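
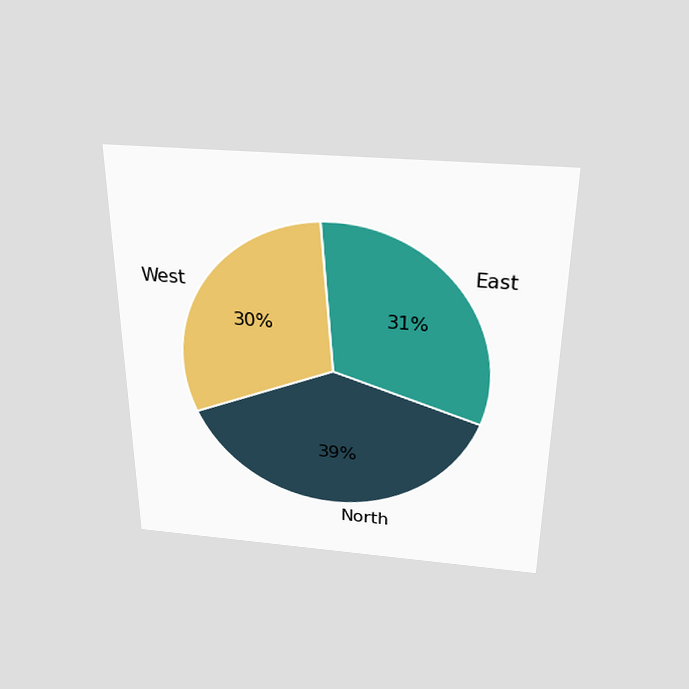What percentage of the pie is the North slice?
The chart is viewed slightly from above. The North slice takes up 39% of the pie.

39%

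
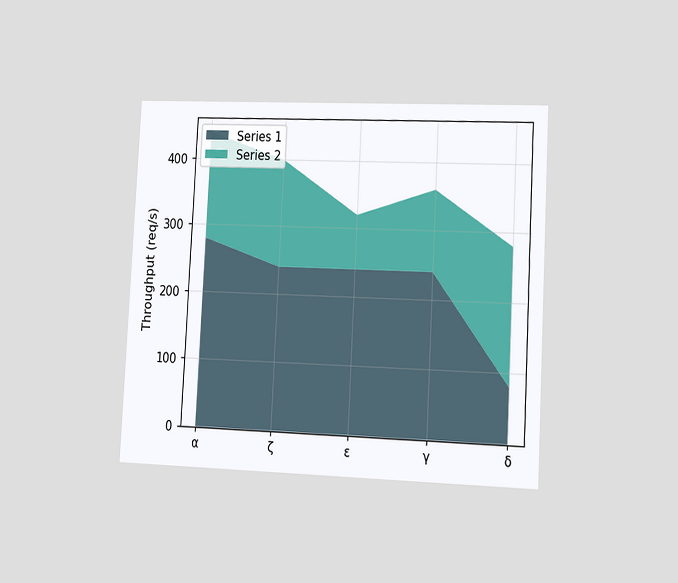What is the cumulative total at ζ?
400req/s

The chart is tilted about 3° clockwise and viewed slightly from the right. The stacked total at ζ reaches 400req/s.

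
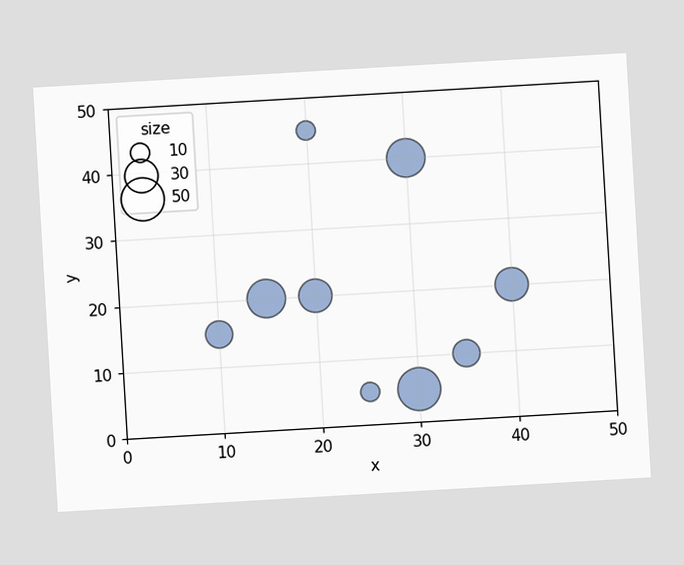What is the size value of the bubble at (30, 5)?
The chart is tilted about 3° counter-clockwise. Matching the bubble at (30, 5) against the size legend gives 50.

50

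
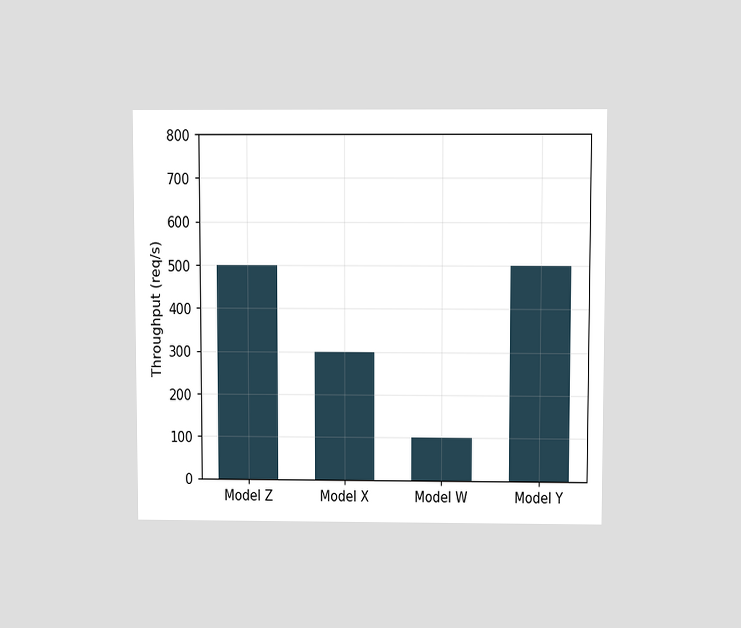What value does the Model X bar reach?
300req/s

The chart is viewed slightly from above. Reading along the chart's y-axis, the Model X bar reaches 300req/s.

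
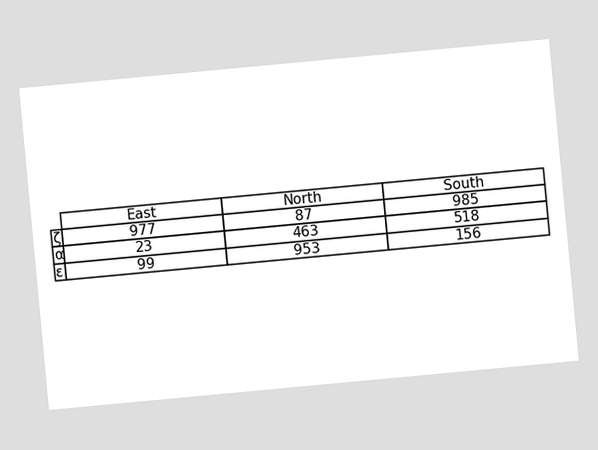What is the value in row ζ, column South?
985

The chart is tilted about 5° counter-clockwise. The (ζ, South) cell reads 985.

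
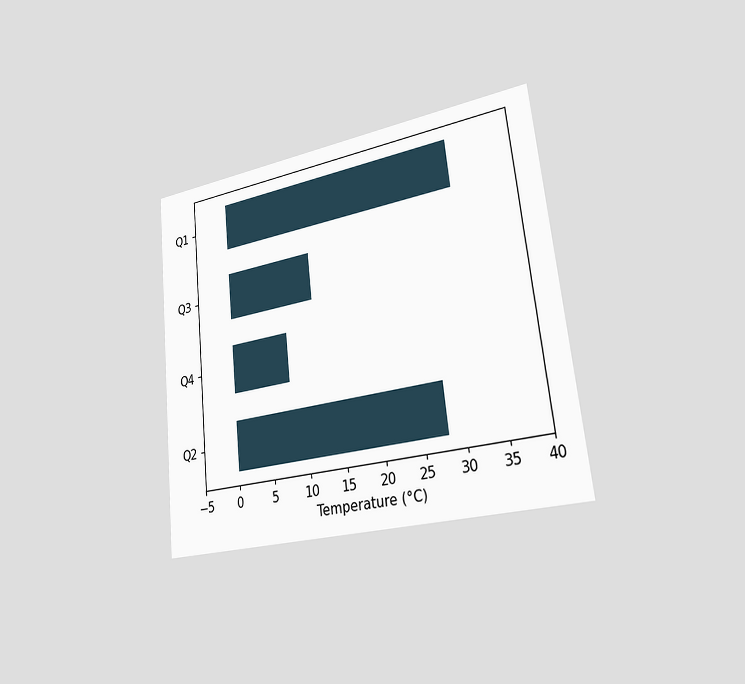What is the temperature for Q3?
12°C

The chart is tilted about 6° counter-clockwise and viewed slightly from the right. Reading along the chart's x-axis, the Q3 bar reaches 12°C.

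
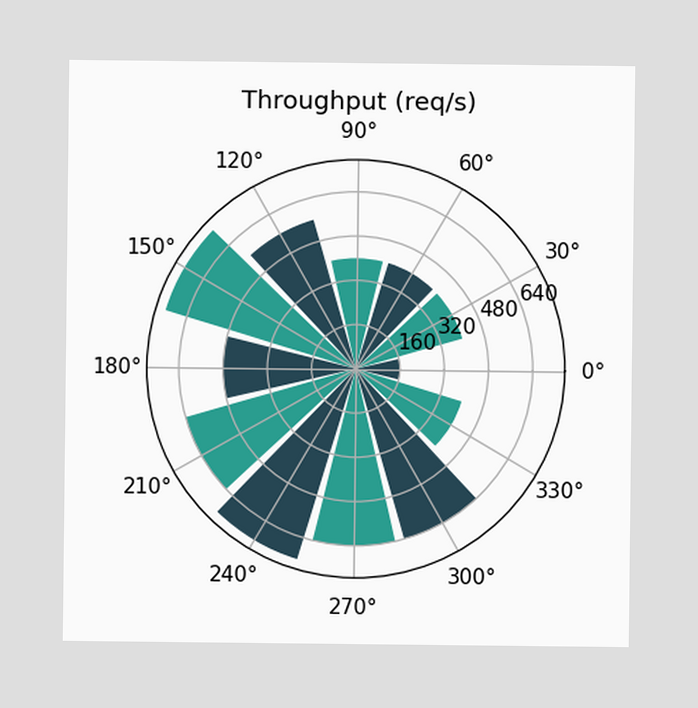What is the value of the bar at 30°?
400req/s

The bar at 30° reaches 400req/s on the radial axis.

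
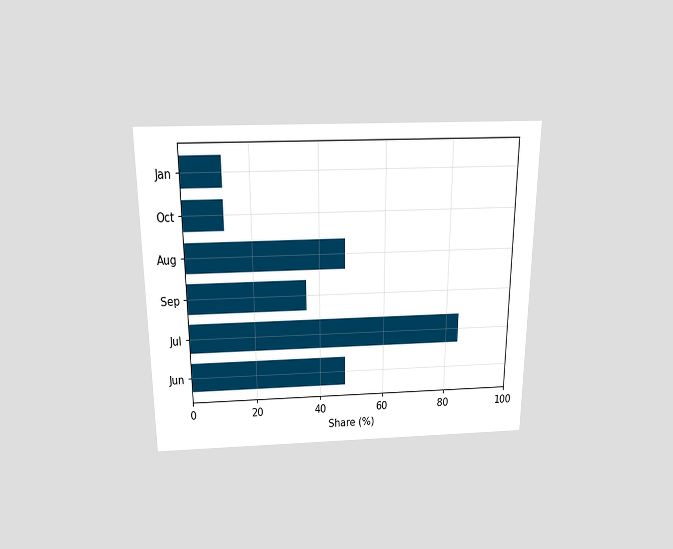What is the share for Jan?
The chart is viewed slightly from above. Reading along the chart's x-axis, the Jan bar reaches 12%.

12%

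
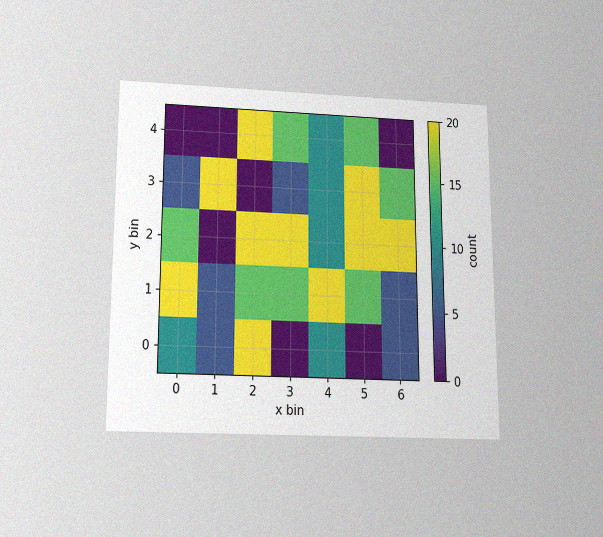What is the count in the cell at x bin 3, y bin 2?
The chart is viewed slightly from below, with some photo noise. Matching the cell (3, 2) against the colorbar gives 20.

20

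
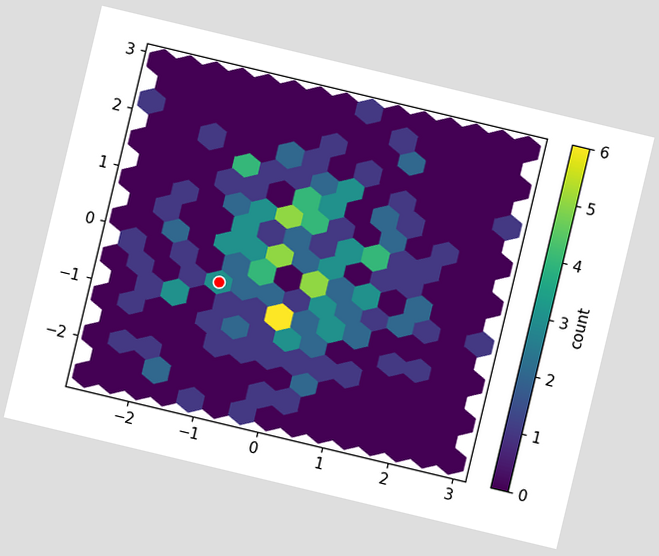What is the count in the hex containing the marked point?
3

The chart is tilted about 13° clockwise. The marked hex reads 3 on the colorbar.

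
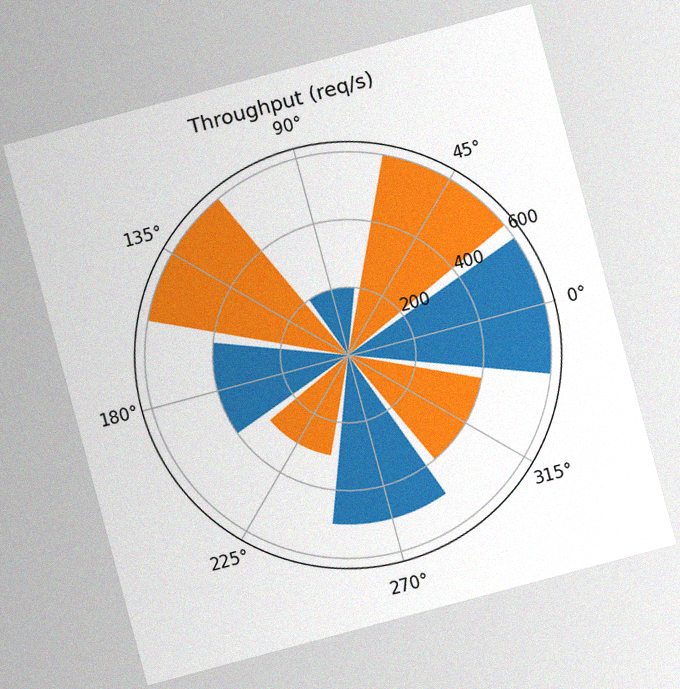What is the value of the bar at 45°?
600req/s

The chart is tilted about 15° counter-clockwise, with some photo noise. The bar at 45° reaches 600req/s on the radial axis.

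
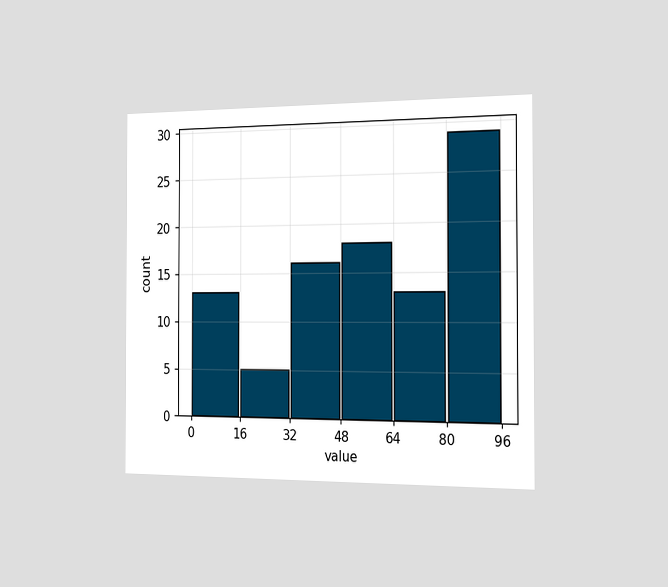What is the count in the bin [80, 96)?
29

The chart is viewed slightly from the right. The [80, 96) bin has height 29.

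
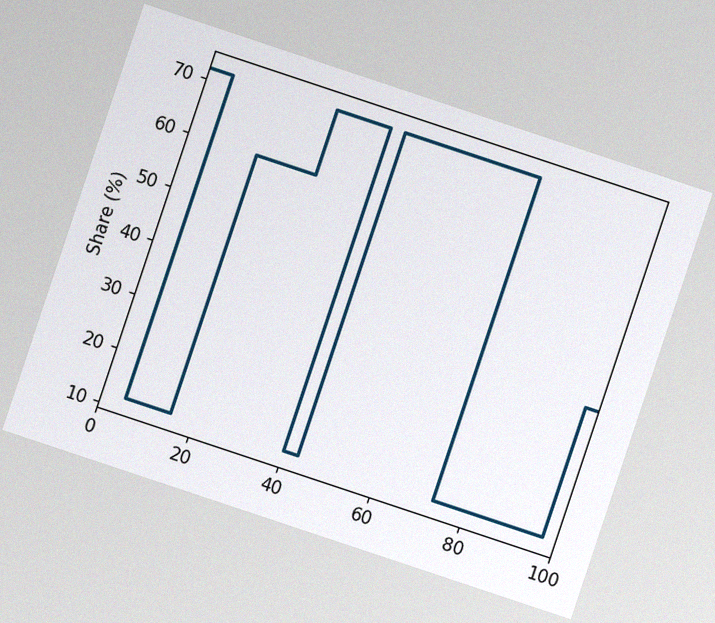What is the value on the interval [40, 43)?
The chart is tilted about 18° clockwise, with some photo noise. On [40, 43) the step sits at 12%.

12%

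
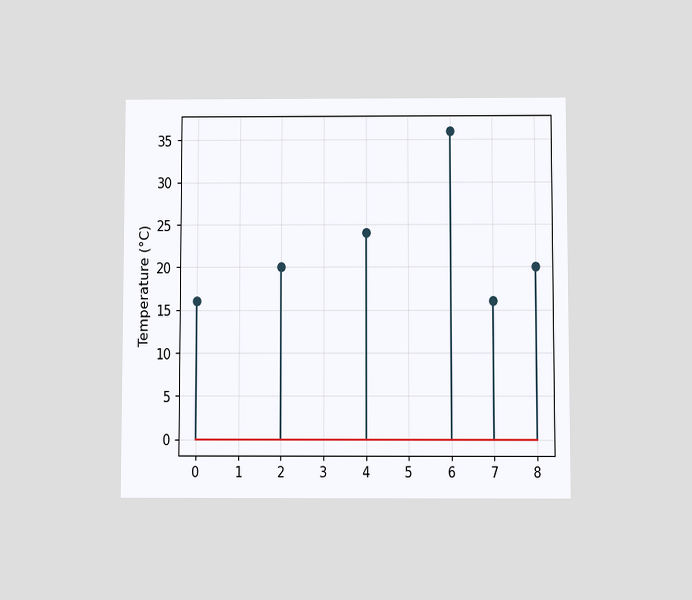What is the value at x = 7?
The chart is viewed slightly from below. The stem at x=7 reaches 16°C.

16°C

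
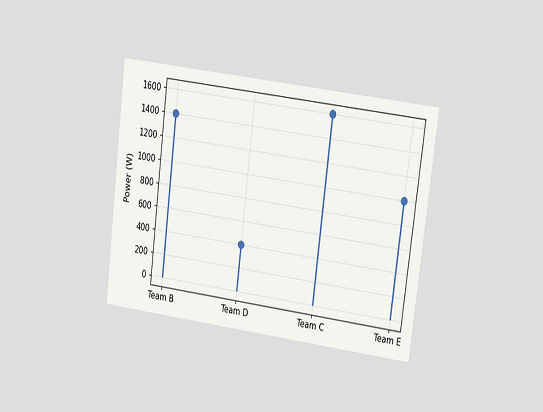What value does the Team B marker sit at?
The chart is tilted about 7° clockwise and viewed at a slight angle. The Team B marker sits at 1400W.

1400W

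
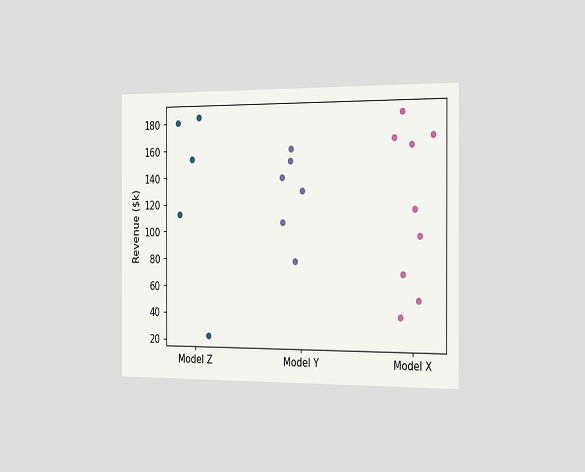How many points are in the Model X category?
The chart is viewed slightly from the right. Counting the markers in the Model X column gives 9.

9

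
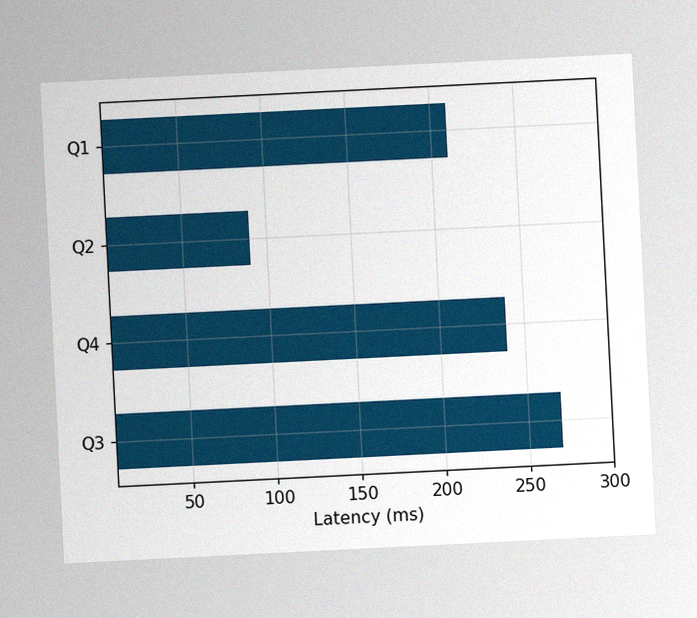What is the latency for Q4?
The chart is tilted about 3° counter-clockwise, with some photo noise. Reading along the chart's x-axis, the Q4 bar reaches 240ms.

240ms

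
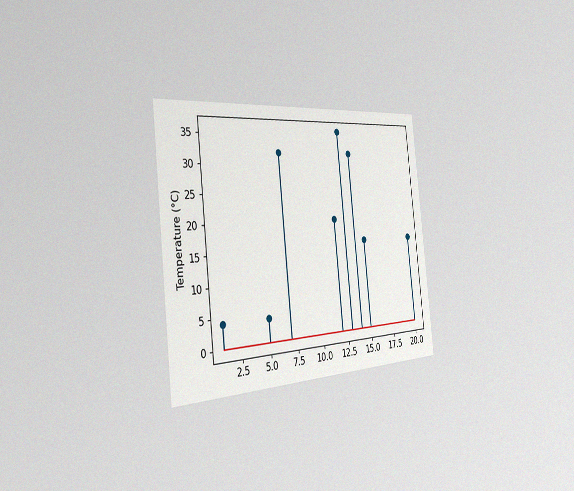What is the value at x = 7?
32°C

The chart is tilted about 6° counter-clockwise and viewed slightly from the left, with some photo noise. The stem at x=7 reaches 32°C.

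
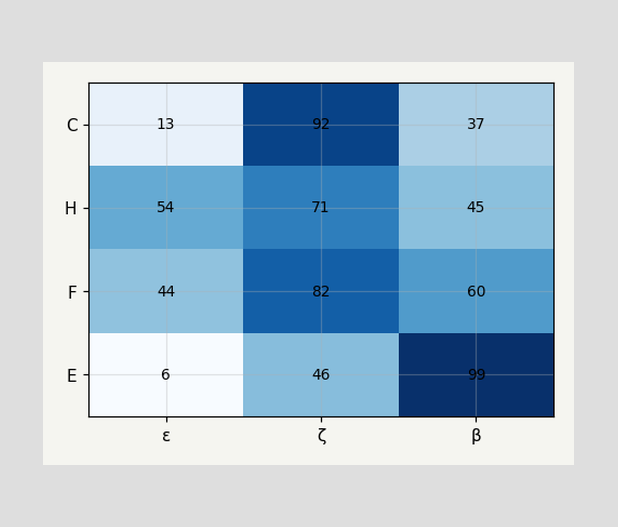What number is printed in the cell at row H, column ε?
The (H, ε) cell reads 54.

54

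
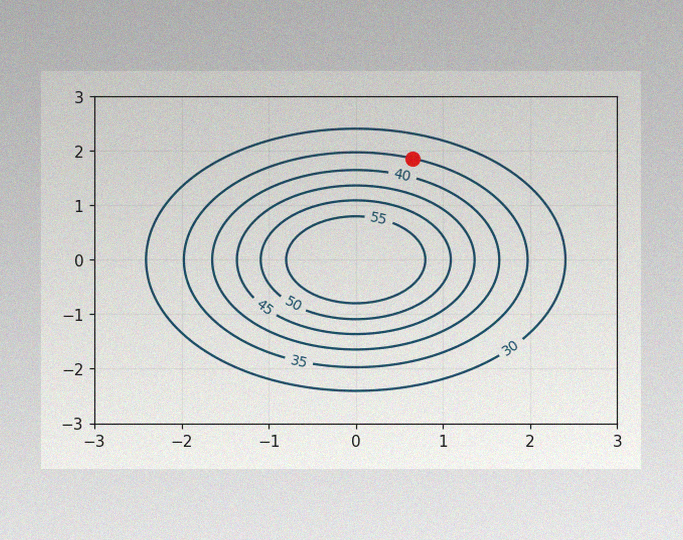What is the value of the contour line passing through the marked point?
The image has some photo noise and uneven lighting. The marked point sits on the contour labelled 35.

35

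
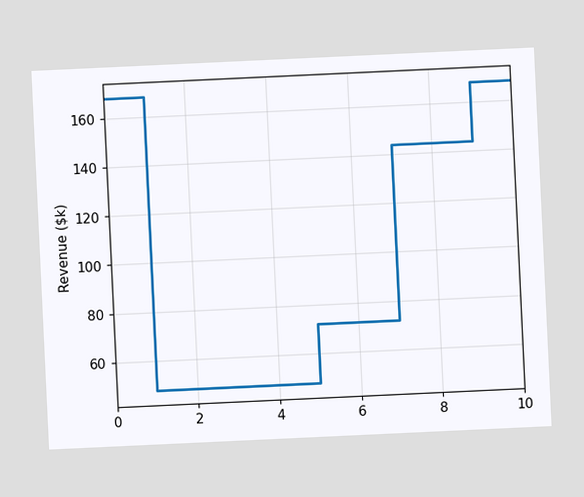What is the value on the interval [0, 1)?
The chart is tilted about 3° counter-clockwise. On [0, 1) the step sits at $168k.

$168k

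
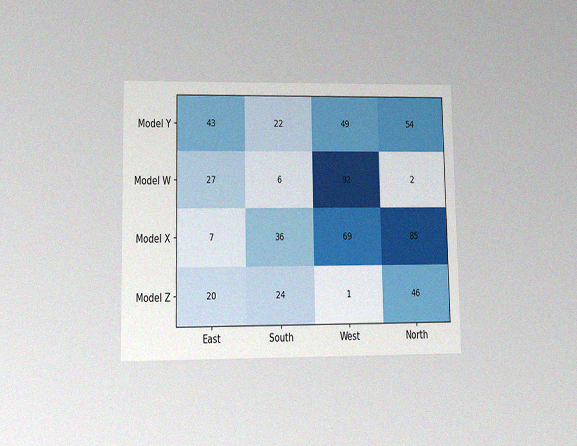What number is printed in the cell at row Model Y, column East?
43

The chart is viewed at a slight angle, with some photo noise. The (Model Y, East) cell reads 43.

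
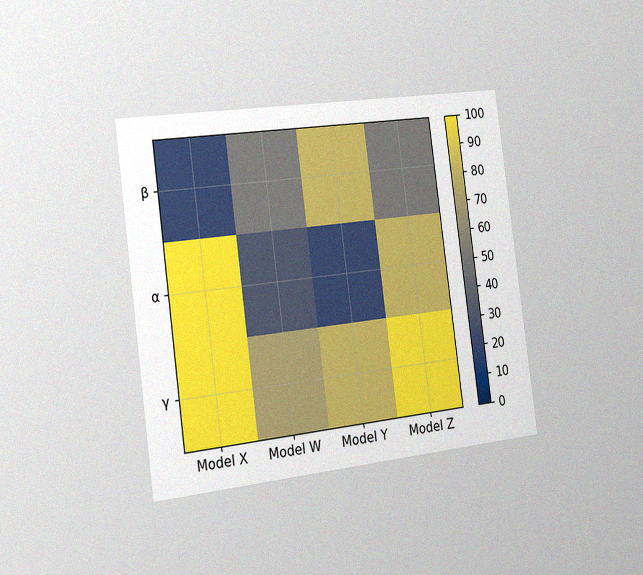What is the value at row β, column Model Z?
The chart is tilted about 7° counter-clockwise and viewed slightly from the left, with some photo noise. Matching cell (β, Model Z) against the colorbar gives 50.

50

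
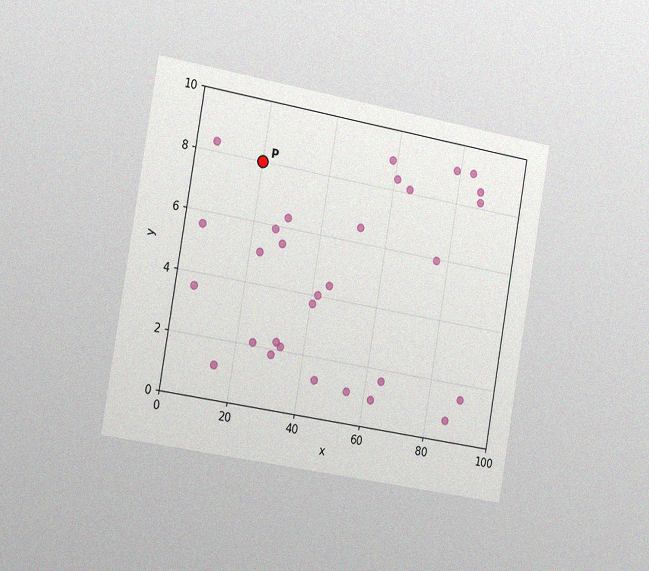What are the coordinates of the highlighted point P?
(20, 8)

The chart is tilted about 10° clockwise and viewed slightly from the left, with some photo noise. Following the gridlines from P to each axis, P sits at (20, 8).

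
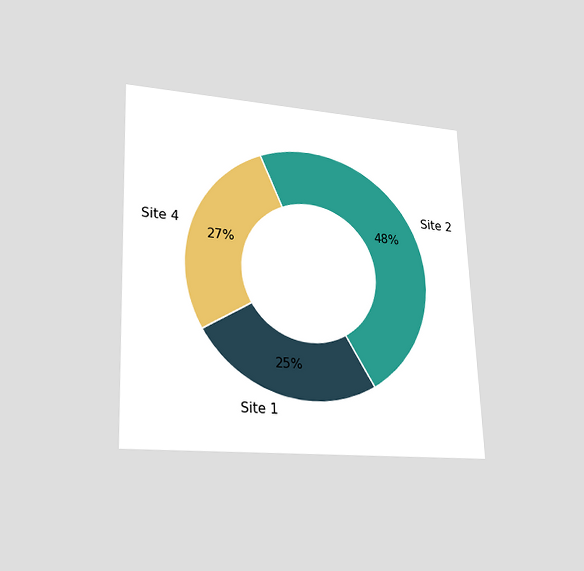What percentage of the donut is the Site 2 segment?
The chart is tilted about 2° counter-clockwise and viewed at a slight angle. The Site 2 segment takes up 48% of the ring.

48%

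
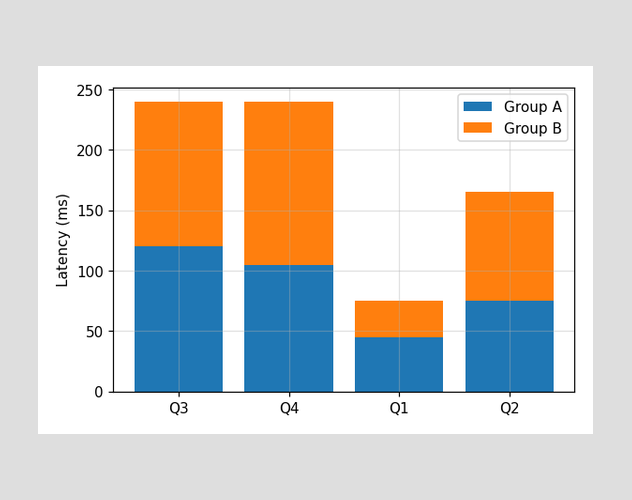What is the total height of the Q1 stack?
75ms

The Q1 stack's top reaches 75ms on the y-axis.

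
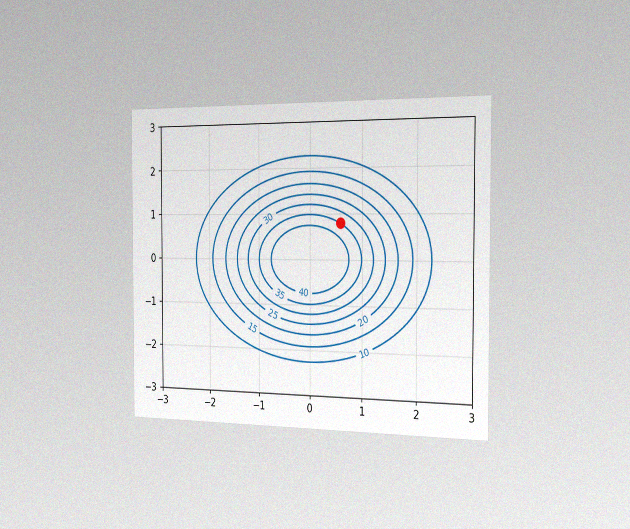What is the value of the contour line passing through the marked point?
35

The chart is viewed slightly from the right, with some photo noise. The marked point sits on the contour labelled 35.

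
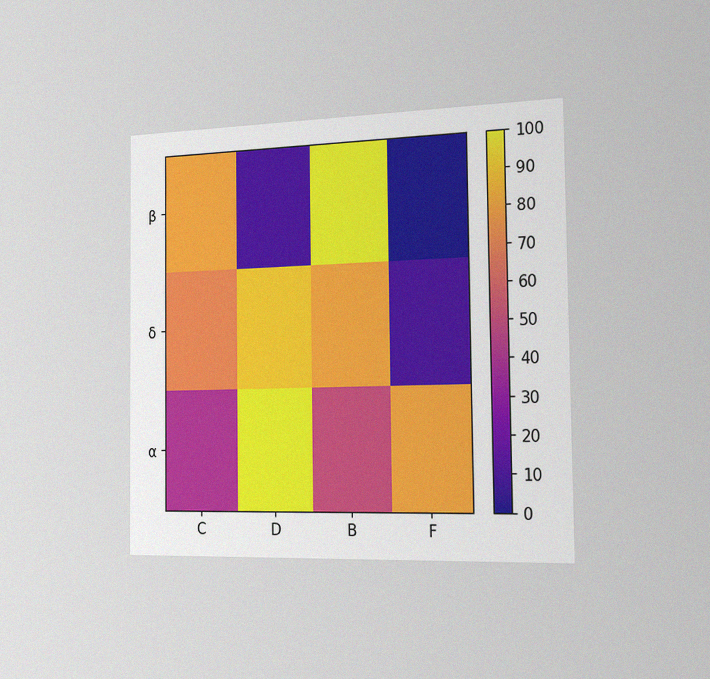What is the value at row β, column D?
The chart is viewed slightly from the right, with some photo noise. Matching cell (β, D) against the colorbar gives 10.

10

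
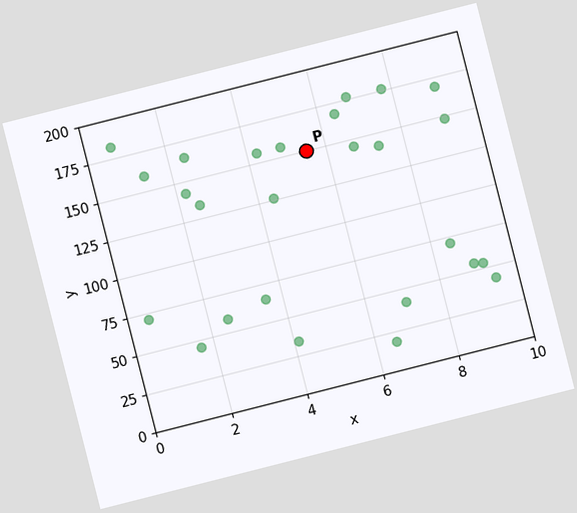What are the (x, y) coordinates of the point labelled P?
The chart is tilted about 14° counter-clockwise. Following the gridlines from P to each axis, P sits at (5.5, 150).

(5.5, 150)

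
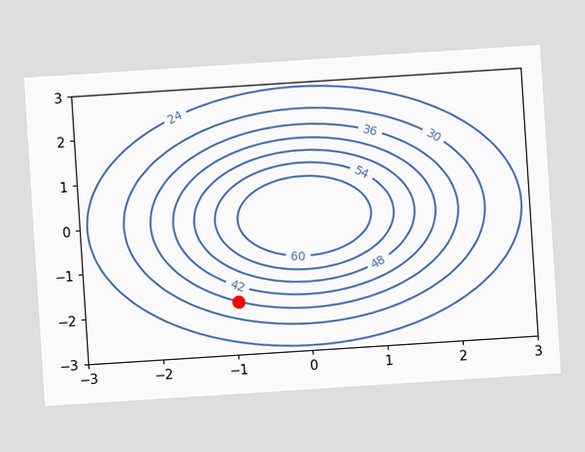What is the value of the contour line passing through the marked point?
The chart is tilted about 4° counter-clockwise. The marked point sits on the contour labelled 36.

36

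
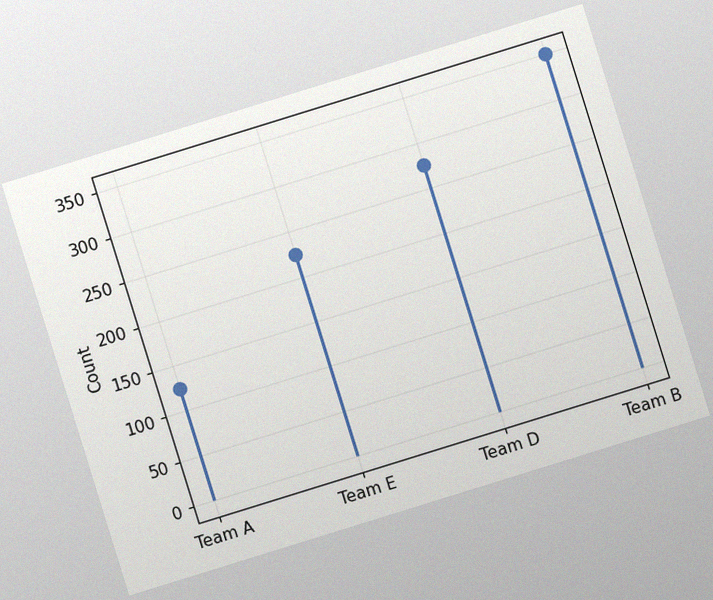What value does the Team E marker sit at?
The chart is tilted about 17° counter-clockwise, with some photo noise. The Team E marker sits at 225.

225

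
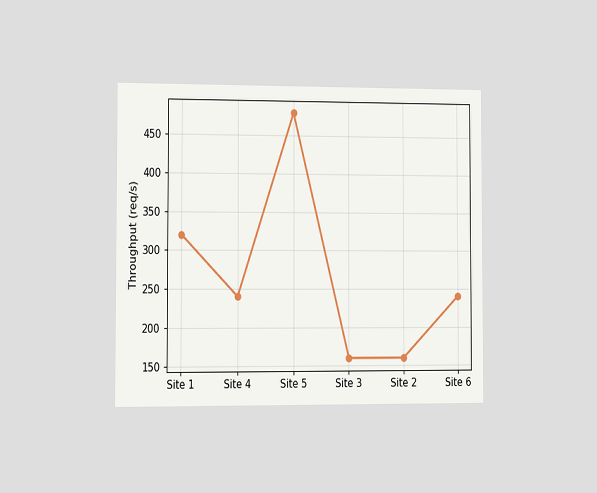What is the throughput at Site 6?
240req/s

The chart is viewed slightly from the left. At Site 6, the line is at 240req/s.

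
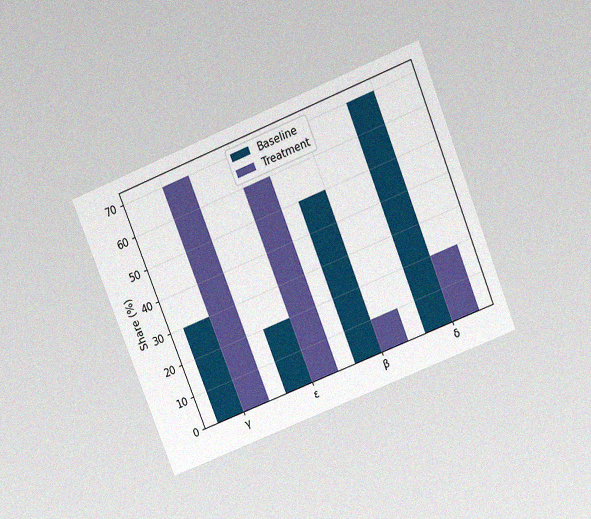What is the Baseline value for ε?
20%

The chart is tilted about 22° counter-clockwise and viewed slightly from above, with some photo noise. The Baseline bar at ε reaches 20% on the y-axis.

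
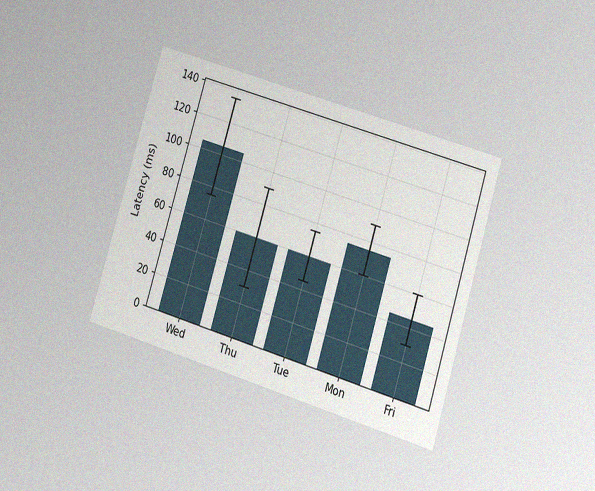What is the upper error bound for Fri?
60ms

The chart is tilted about 17° clockwise and viewed at a slight angle, with some photo noise. The Fri bar's upper whisker reaches 60ms.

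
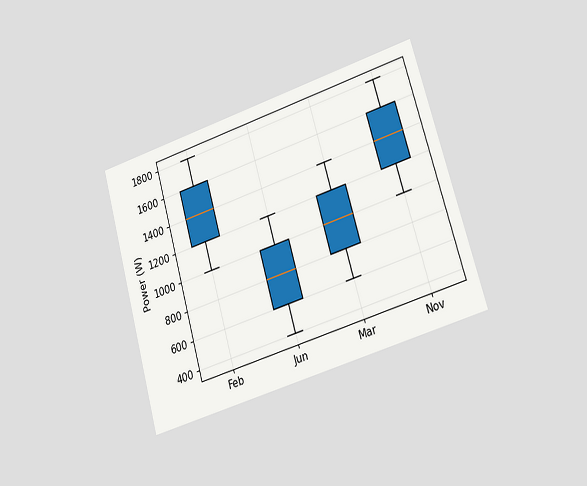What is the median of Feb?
The chart is tilted about 16° counter-clockwise and viewed slightly from the right. The median line in the Feb box sits at 1400W.

1400W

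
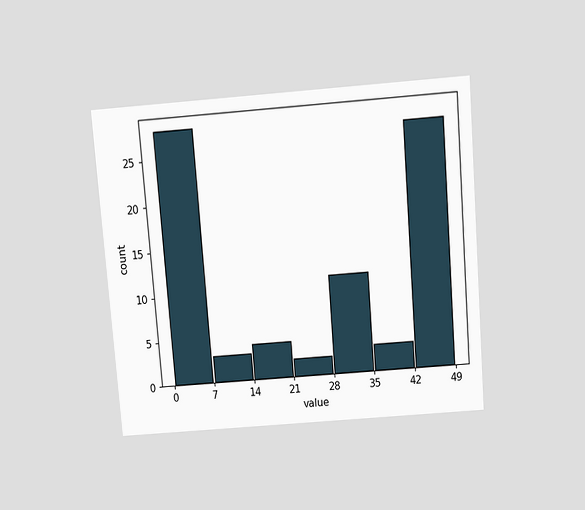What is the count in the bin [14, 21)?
The chart is tilted about 5° counter-clockwise and viewed slightly from above. The [14, 21) bin has height 4.

4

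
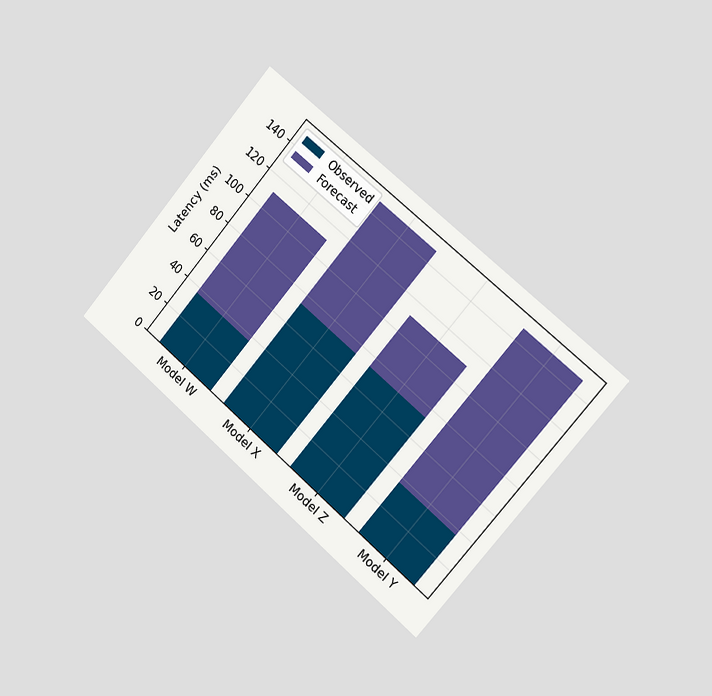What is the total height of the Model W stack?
The chart is tilted about 41° clockwise and viewed slightly from the right. The Model W stack's top reaches 111ms on the y-axis.

111ms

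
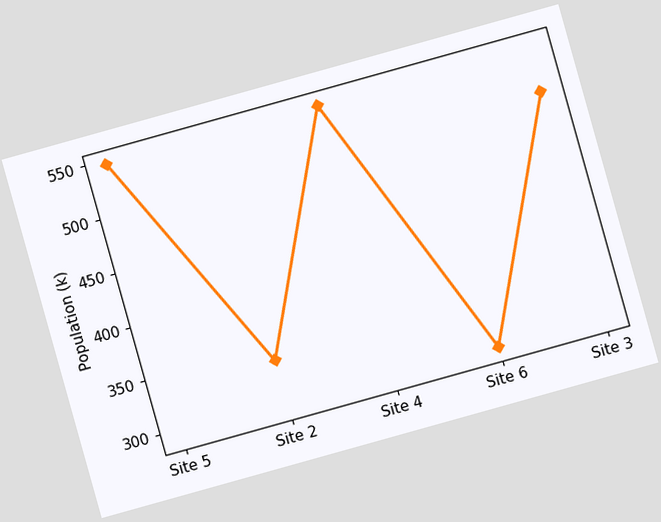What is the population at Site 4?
The chart is tilted about 16° counter-clockwise. At Site 4, the line is at 546k.

546k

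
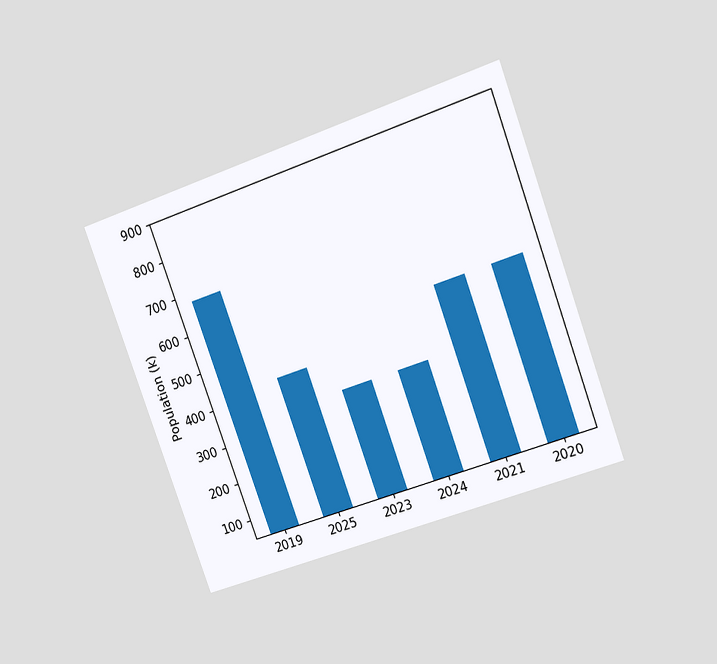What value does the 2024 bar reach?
340k

The chart is tilted about 20° counter-clockwise and viewed at a slight angle. Reading along the chart's y-axis, the 2024 bar reaches 340k.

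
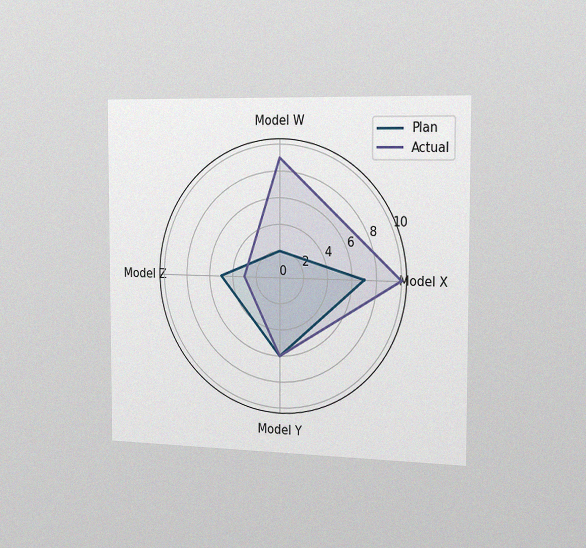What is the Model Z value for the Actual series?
3

The chart is viewed slightly from the right, with some photo noise. On the Model Z axis, Actual reaches 3.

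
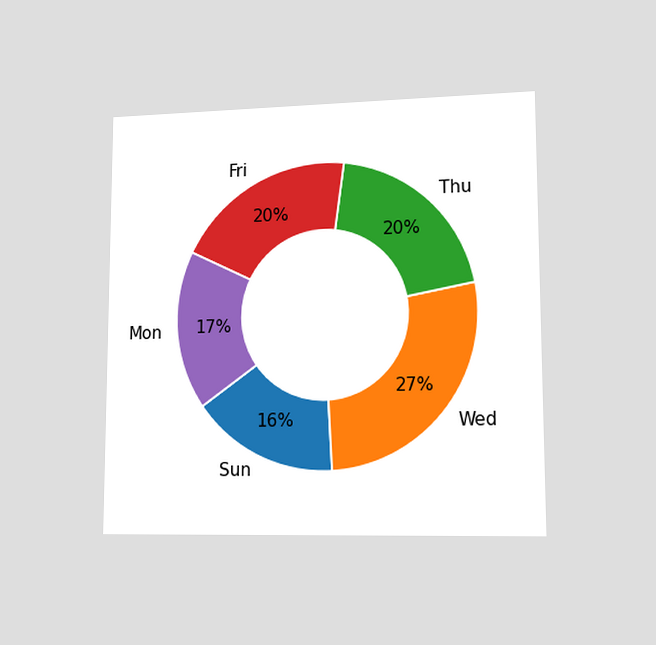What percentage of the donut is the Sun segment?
16%

The chart is viewed slightly from the right. The Sun segment takes up 16% of the ring.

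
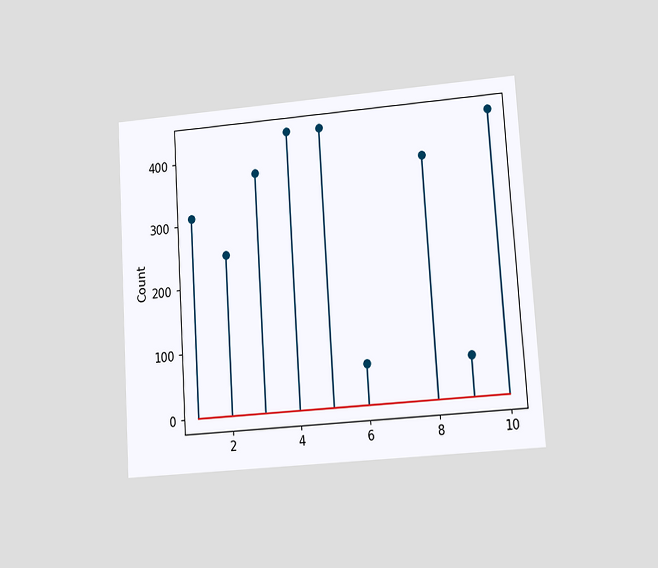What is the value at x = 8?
The chart is tilted about 4° counter-clockwise and viewed at a slight angle. The stem at x=8 reaches 372.

372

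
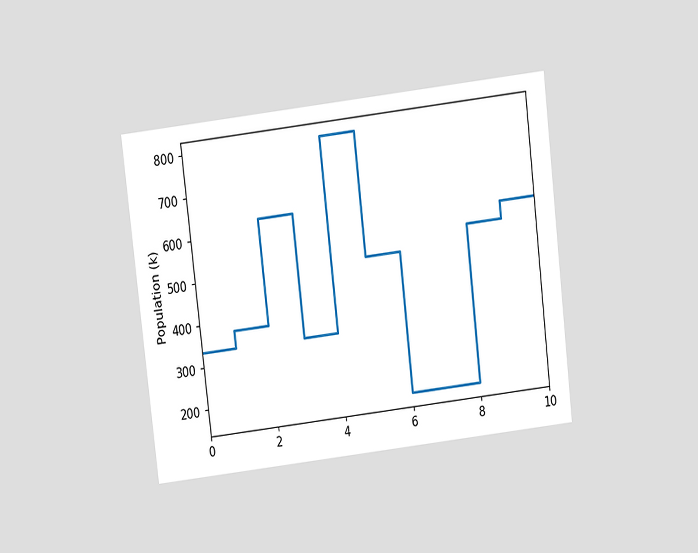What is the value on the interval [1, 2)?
378k

The chart is tilted about 7° counter-clockwise and viewed slightly from above. On [1, 2) the step sits at 378k.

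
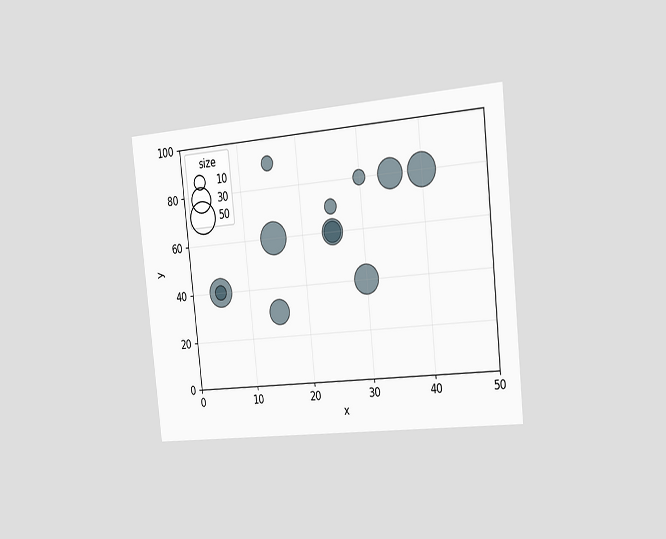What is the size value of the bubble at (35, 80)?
40

The chart is tilted about 6° counter-clockwise and viewed slightly from the right. Matching the bubble at (35, 80) against the size legend gives 40.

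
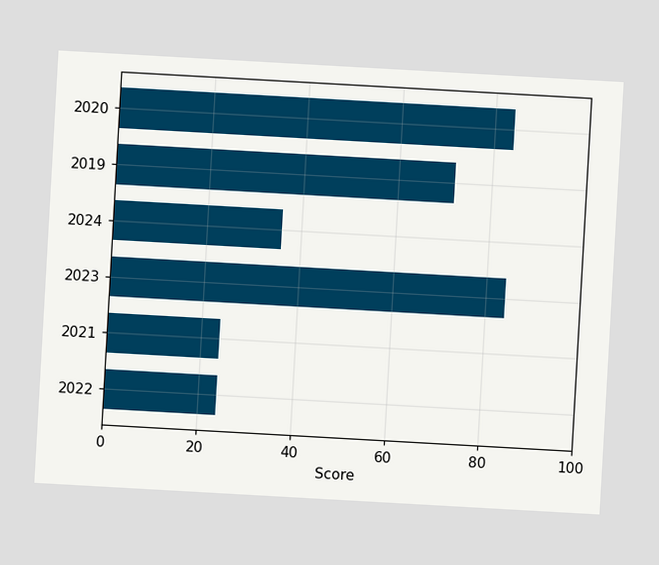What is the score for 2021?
The chart is tilted about 3° clockwise. Reading along the chart's x-axis, the 2021 bar reaches 24.

24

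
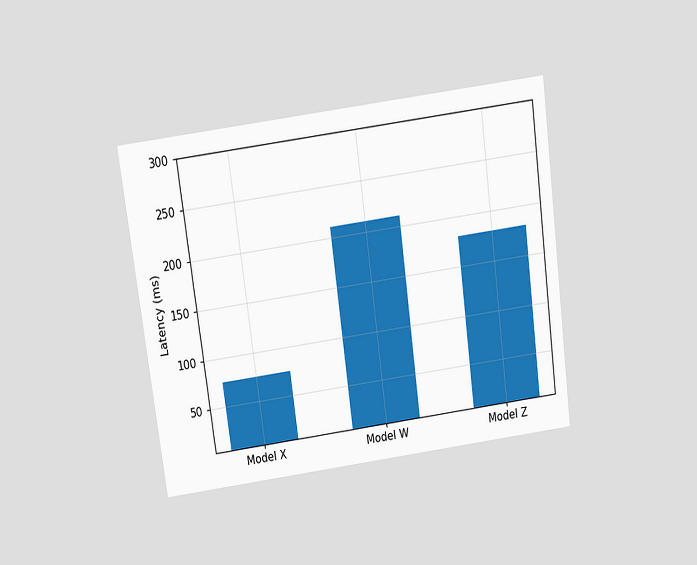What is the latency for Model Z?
180ms

The chart is tilted about 8° counter-clockwise and viewed slightly from above. Reading along the chart's y-axis, the Model Z bar reaches 180ms.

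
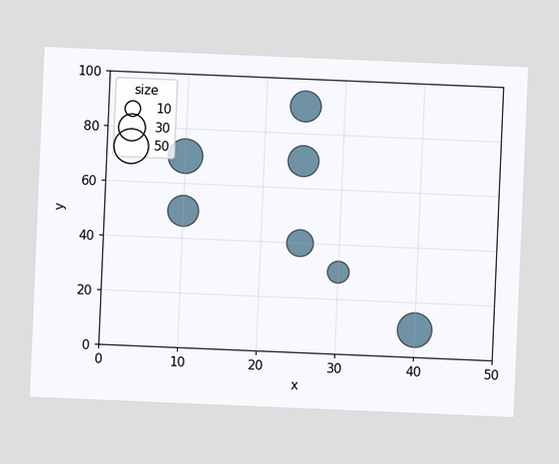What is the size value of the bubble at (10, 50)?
40

The chart is tilted about 2° clockwise. Matching the bubble at (10, 50) against the size legend gives 40.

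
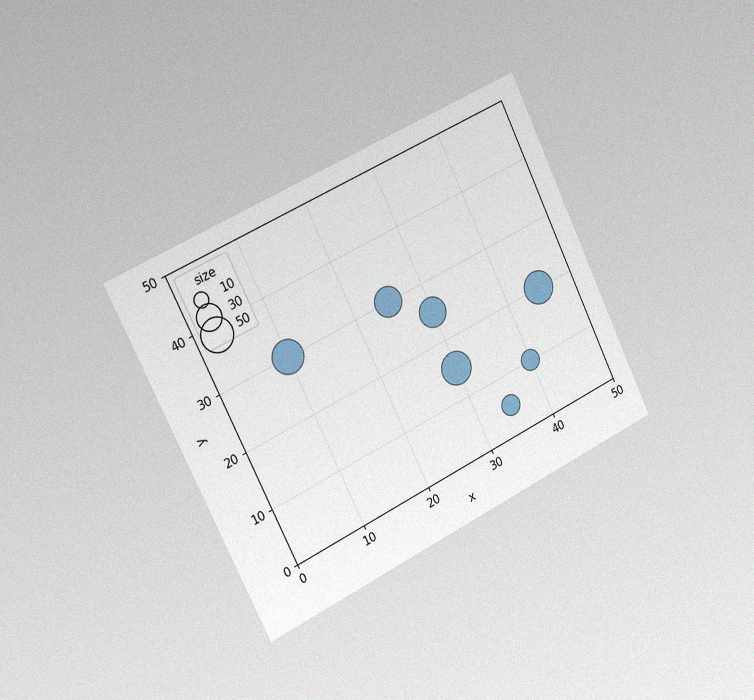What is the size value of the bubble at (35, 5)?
20

The chart is tilted about 26° counter-clockwise and viewed slightly from the left, with some photo noise. Matching the bubble at (35, 5) against the size legend gives 20.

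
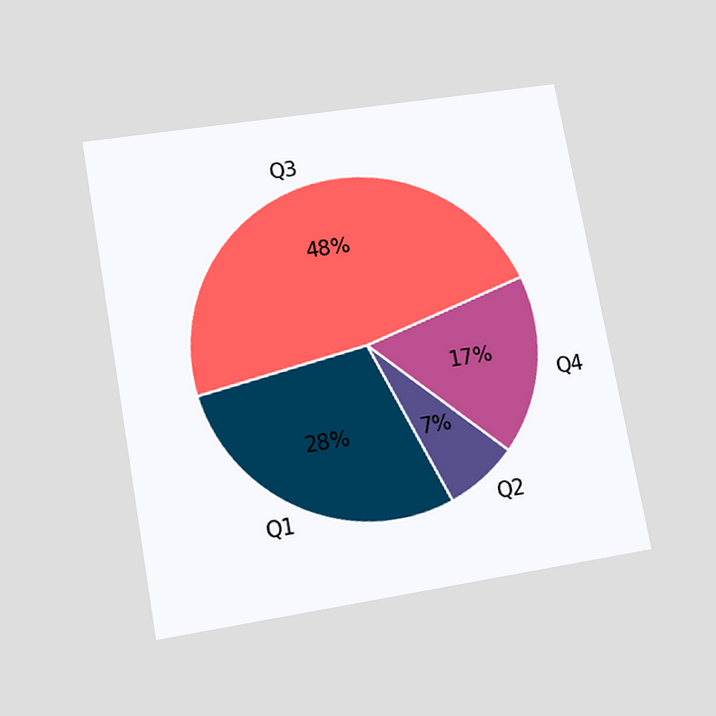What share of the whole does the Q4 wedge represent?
The chart is tilted about 10° counter-clockwise and viewed slightly from below. The Q4 slice takes up 17% of the pie.

17%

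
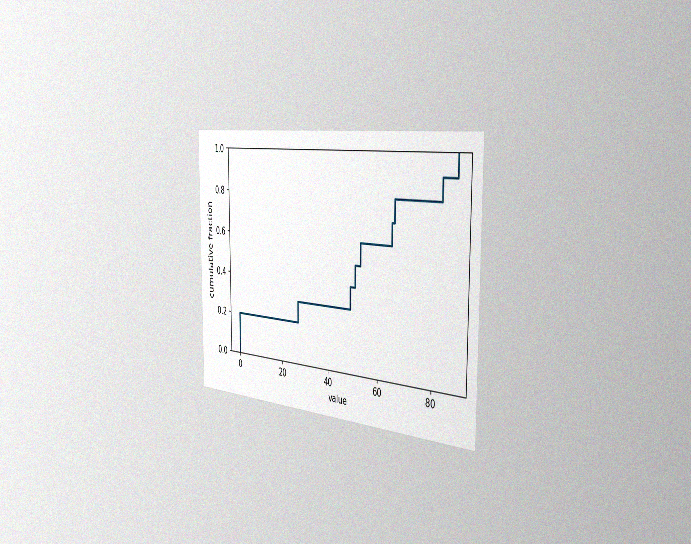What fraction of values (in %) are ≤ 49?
40%

The chart is viewed slightly from the right, with some photo noise. At x=49 the ECDF step is at 40%.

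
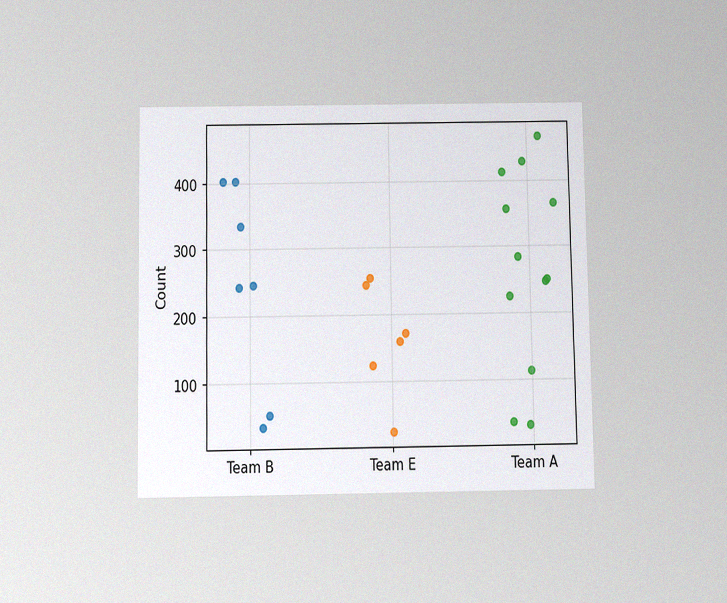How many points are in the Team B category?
7

The chart is viewed slightly from below, with some photo noise. Counting the markers in the Team B column gives 7.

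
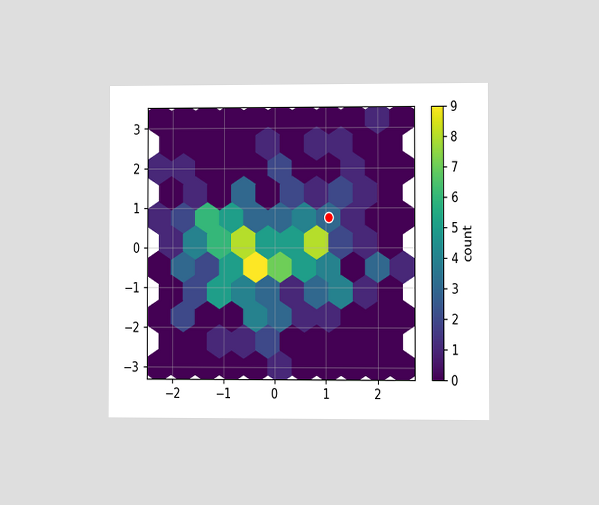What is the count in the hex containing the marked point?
The chart is viewed at a slight angle. The marked hex reads 3 on the colorbar.

3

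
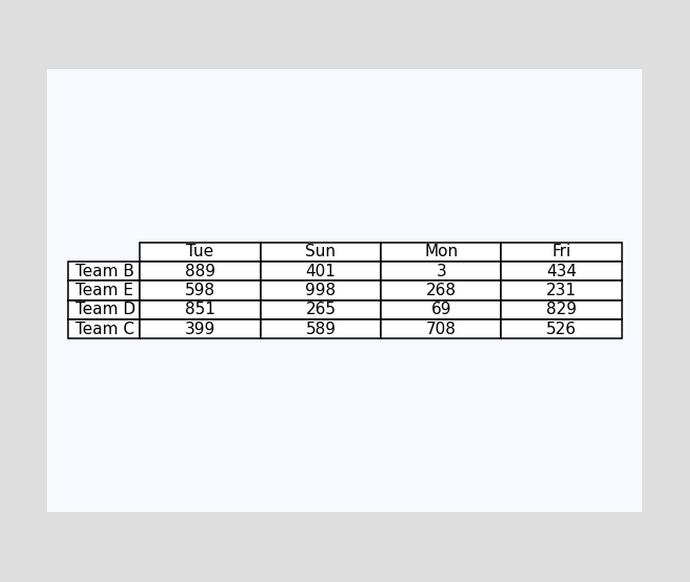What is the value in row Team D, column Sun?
The (Team D, Sun) cell reads 265.

265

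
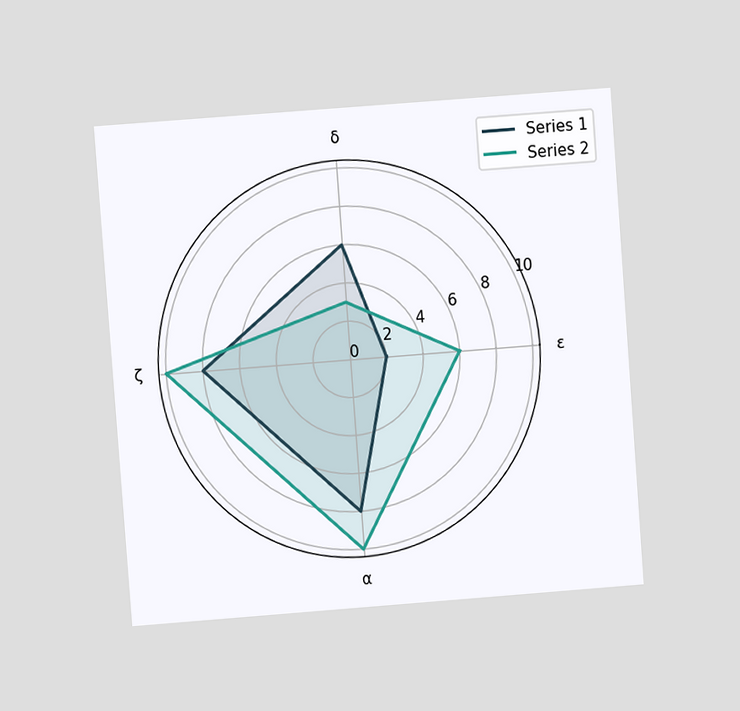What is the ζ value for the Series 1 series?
8

The chart is tilted about 4° counter-clockwise and viewed at a slight angle. On the ζ axis, Series 1 reaches 8.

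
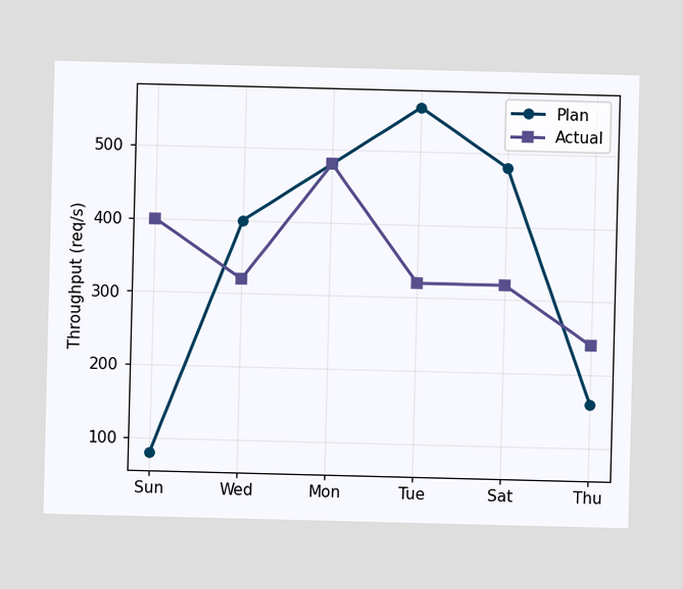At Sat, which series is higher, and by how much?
At Sat, Plan sits above the other line by 160req/s.

Plan, by 160req/s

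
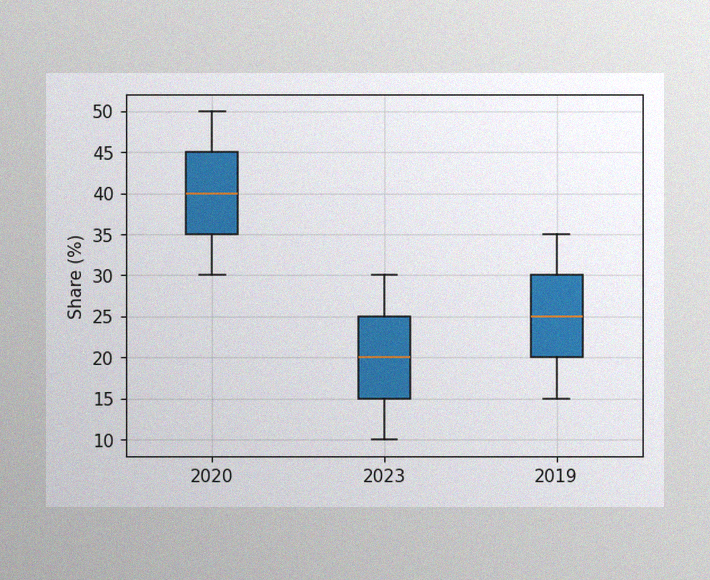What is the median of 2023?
20%

The image has some photo noise and uneven lighting. The median line in the 2023 box sits at 20%.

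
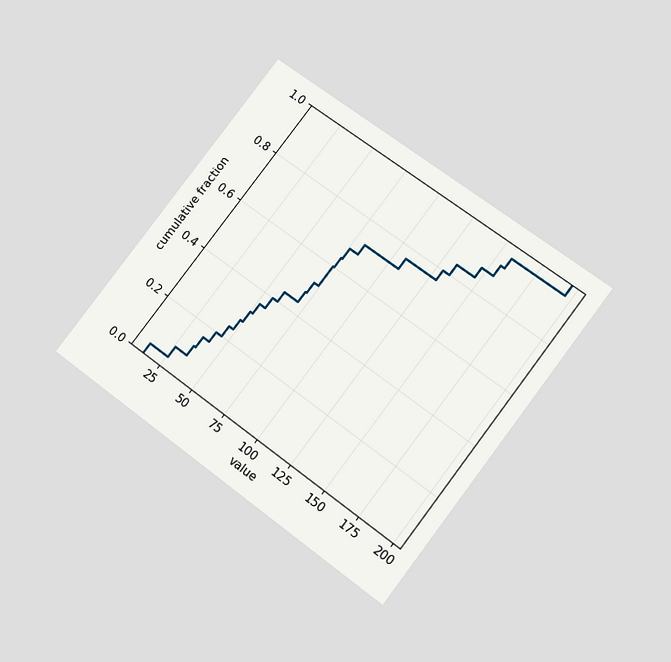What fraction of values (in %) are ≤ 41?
20%

The chart is tilted about 37° clockwise and viewed slightly from below. At x=41 the ECDF step is at 20%.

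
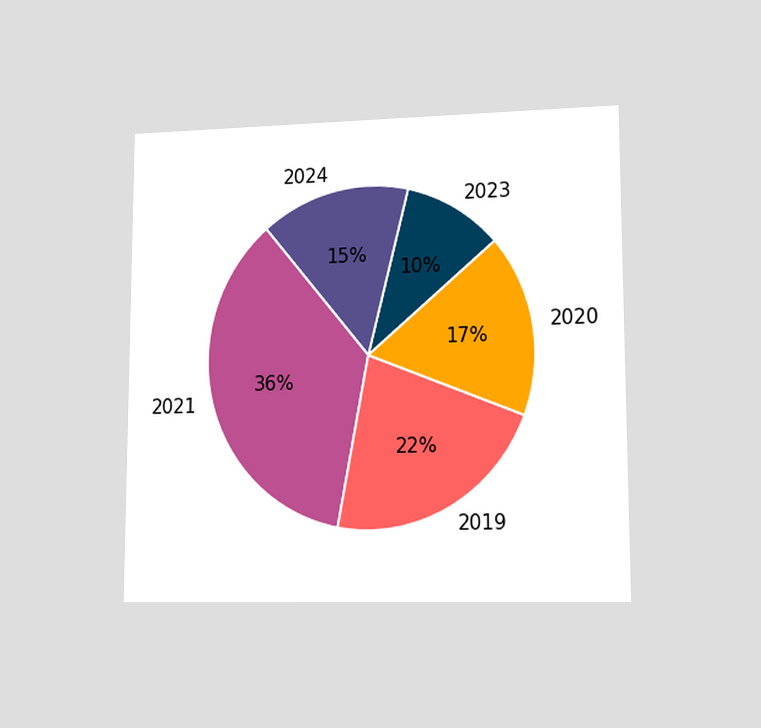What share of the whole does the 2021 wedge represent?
36%

The chart is viewed at a slight angle. The 2021 slice takes up 36% of the pie.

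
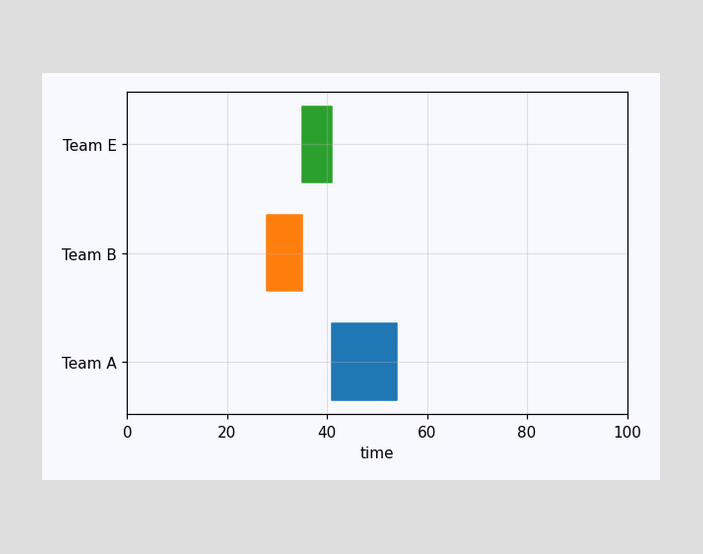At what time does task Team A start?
41

The Team A bar begins at t=41.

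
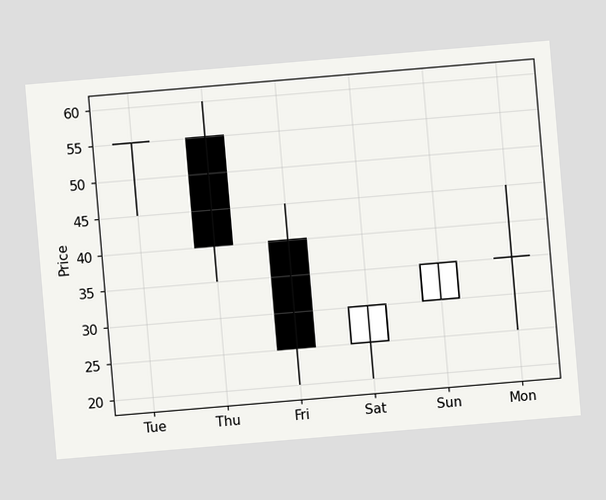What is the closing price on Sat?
30

The chart is tilted about 5° counter-clockwise. The Sat candle closes at 30.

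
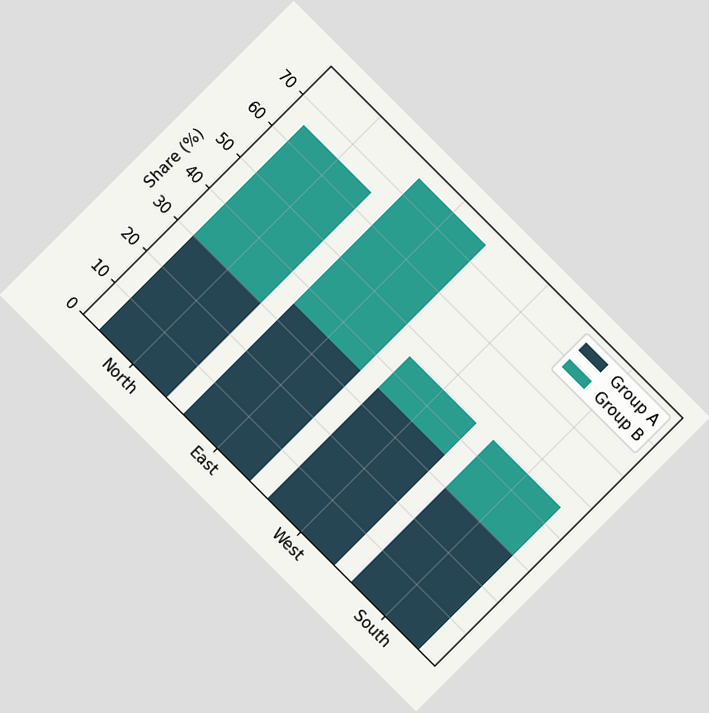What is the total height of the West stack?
45%

The chart is tilted about 45° clockwise. The West stack's top reaches 45% on the y-axis.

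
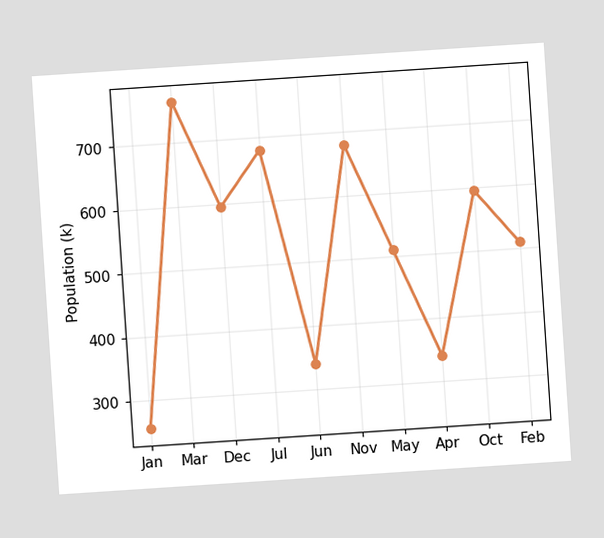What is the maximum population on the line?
765k

The chart is tilted about 4° counter-clockwise. The highest point is at Mar, and reading across to the y-axis gives 765k.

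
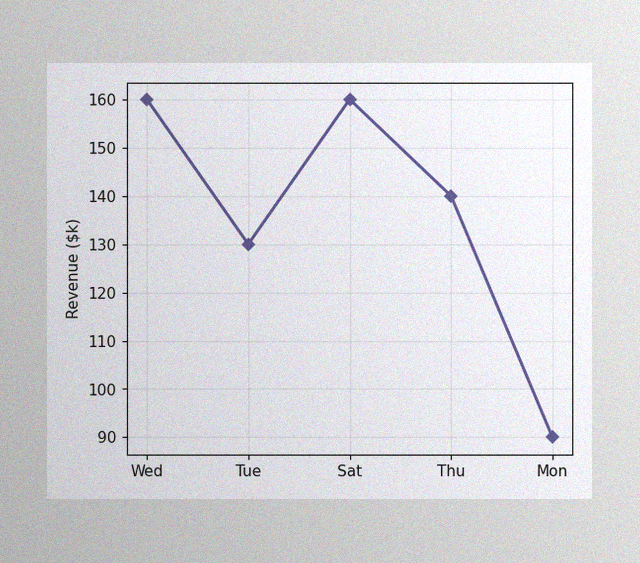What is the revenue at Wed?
The image has some photo noise and uneven lighting. At Wed, the line is at $160k.

$160k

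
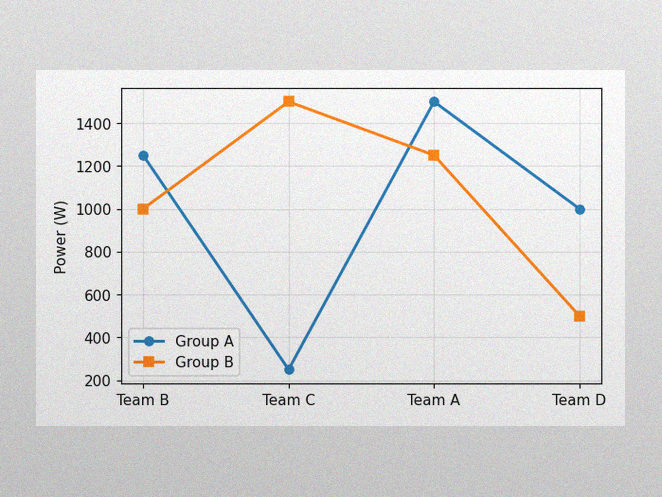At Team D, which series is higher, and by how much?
Group A, by 500W

The image has some photo noise and uneven lighting. At Team D, Group A sits above the other line by 500W.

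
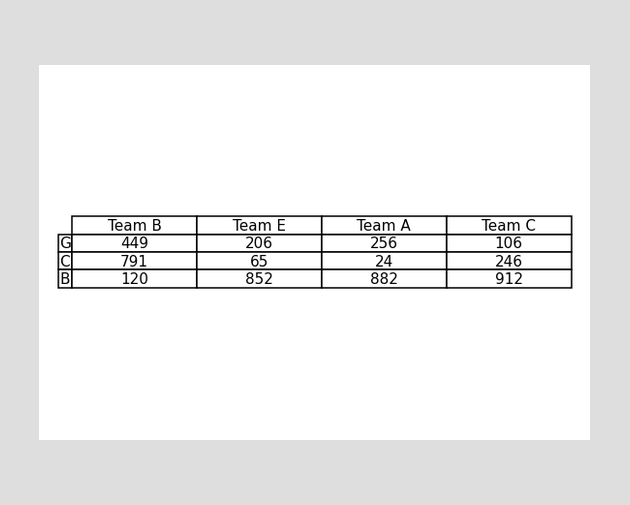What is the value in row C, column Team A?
24

The (C, Team A) cell reads 24.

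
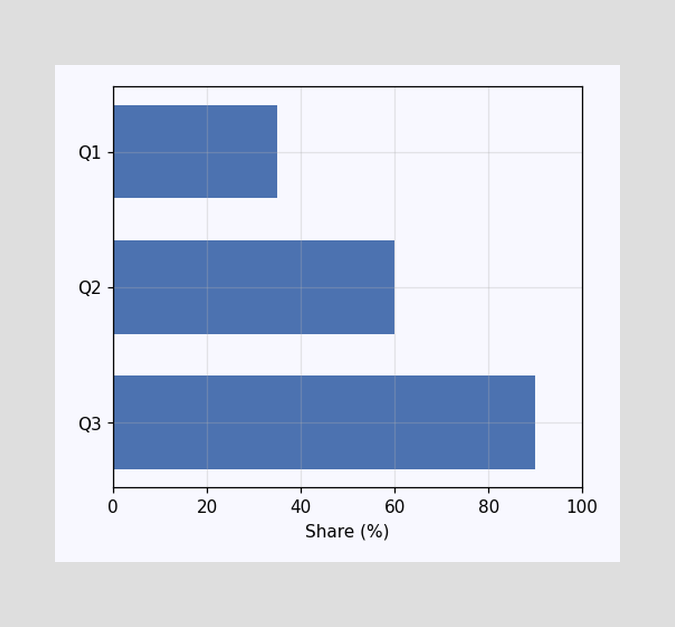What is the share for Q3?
Reading along the chart's x-axis, the Q3 bar reaches 90%.

90%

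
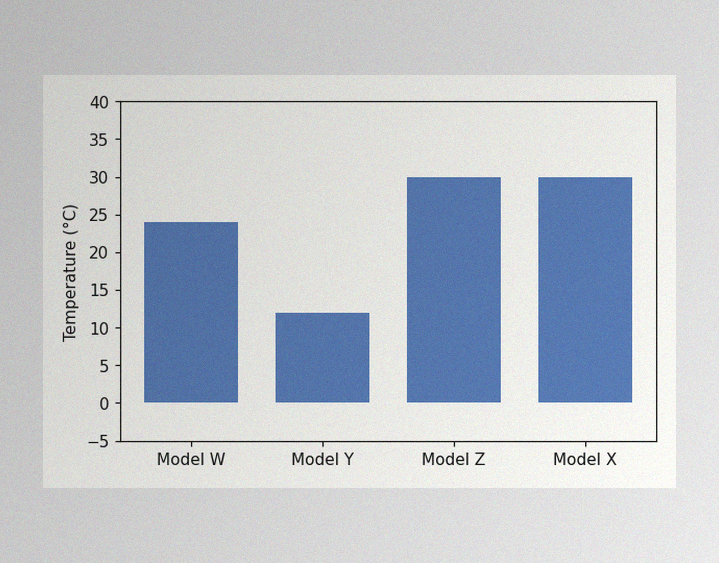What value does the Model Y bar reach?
12°C

The image has some photo noise and uneven lighting. Reading along the chart's y-axis, the Model Y bar reaches 12°C.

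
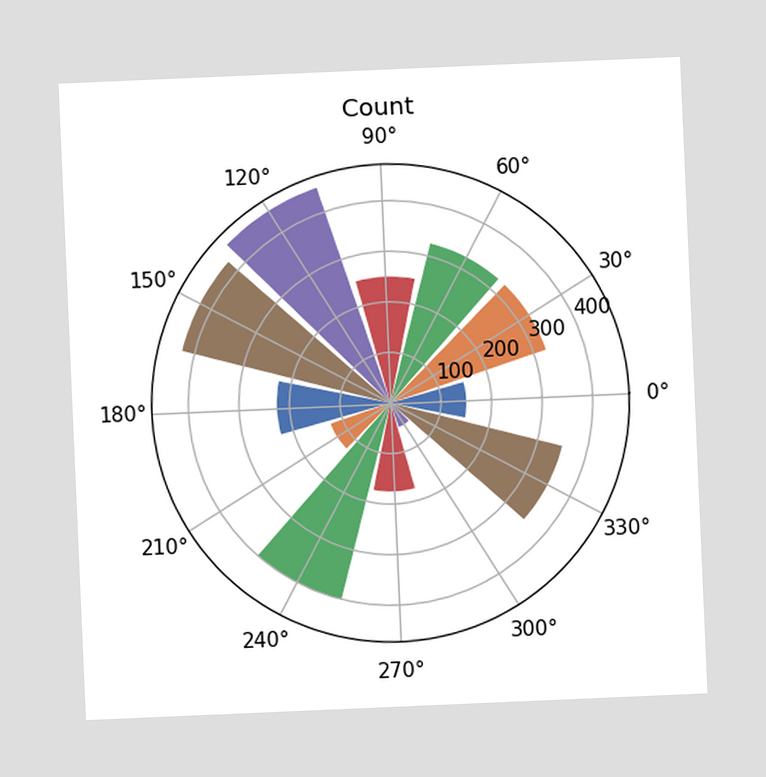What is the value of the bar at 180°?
The chart is tilted about 2° counter-clockwise. The bar at 180° reaches 225 on the radial axis.

225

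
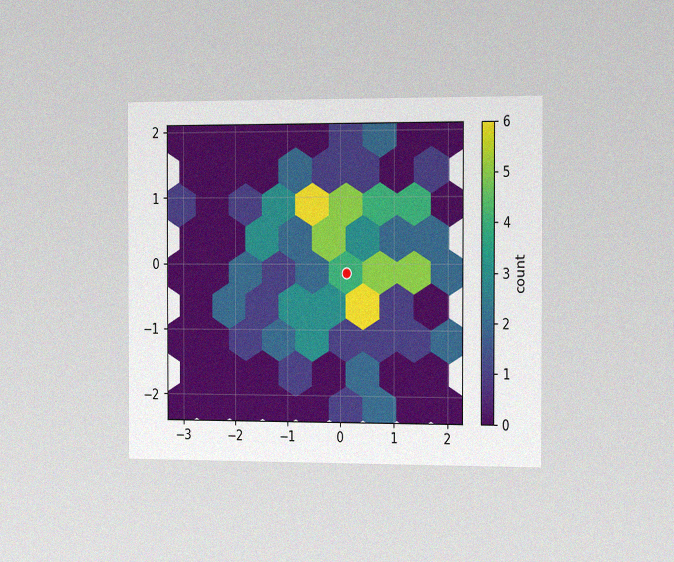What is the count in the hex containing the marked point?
4

The chart is viewed slightly from the right, with some photo noise. The marked hex reads 4 on the colorbar.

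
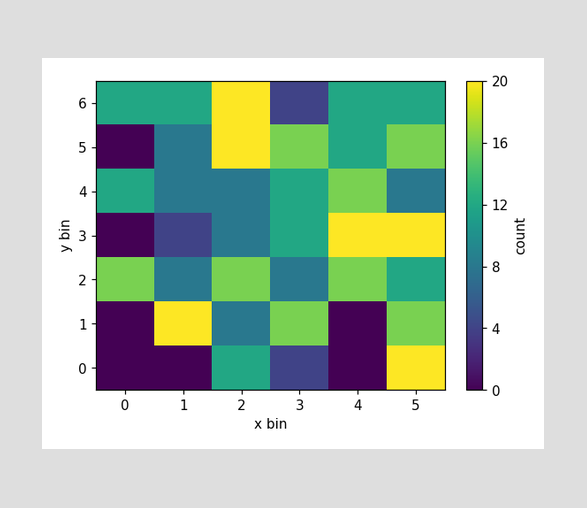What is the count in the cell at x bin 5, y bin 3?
Matching the cell (5, 3) against the colorbar gives 20.

20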